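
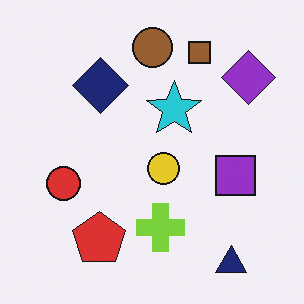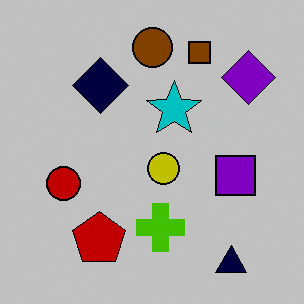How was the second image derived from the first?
The second image is the first heavily posterized to just a handful of flat colors.

Each flat color has snapped to a coarser quantized level — most visibly, the near-white background has dropped to a flat grey.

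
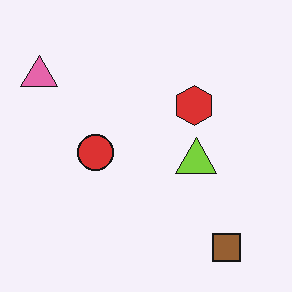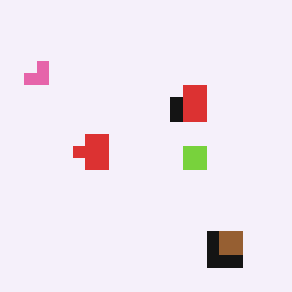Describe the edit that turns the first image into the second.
It was coarsely pixelated.

Shapes are reduced to large square blocks; fine edges and outlines are lost — a downscale-then-upscale (mosaic) effect.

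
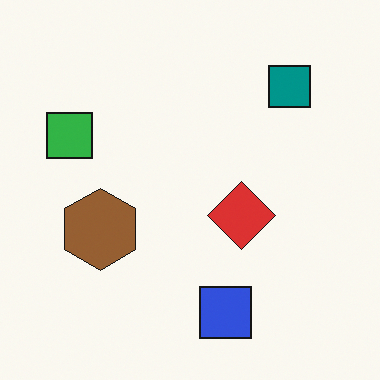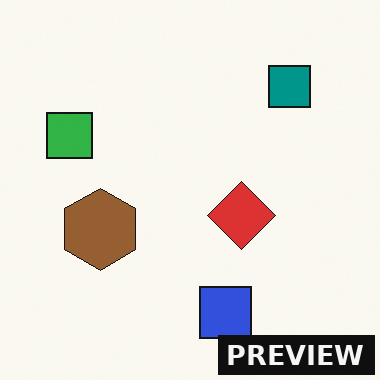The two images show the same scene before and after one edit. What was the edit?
The image was watermarked with the text "PREVIEW" in the lower-right corner.

A dark label reading "PREVIEW" appears in the lower-right corner.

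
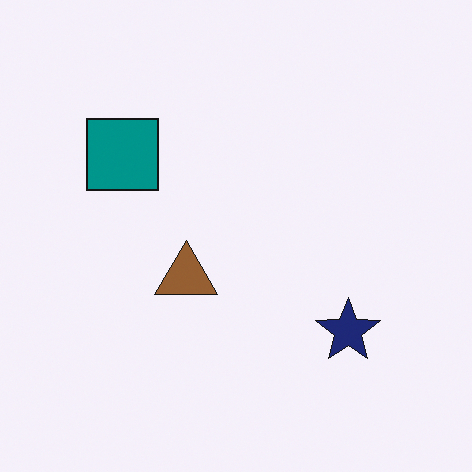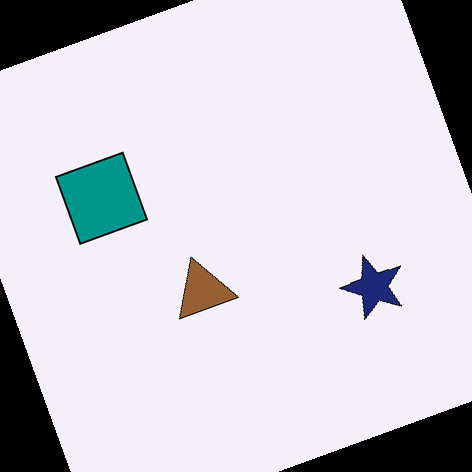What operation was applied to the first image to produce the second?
The transformation is: rotated counter-clockwise by a clearly visible amount.

Every shape is tilted by the same angle and the image corners show triangular fill wedges — a whole-image rotation by a non-right angle.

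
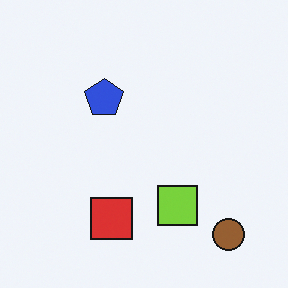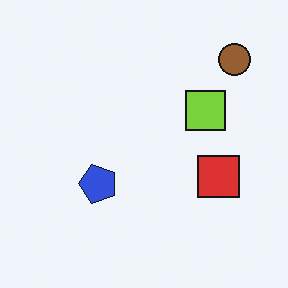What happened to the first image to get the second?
The second image is the first rotated 90° counter-clockwise.

The brown circle sits in the bottom-right of the first image and the top-right of the second — consistent with a whole-image 90° counter-clockwise rotation.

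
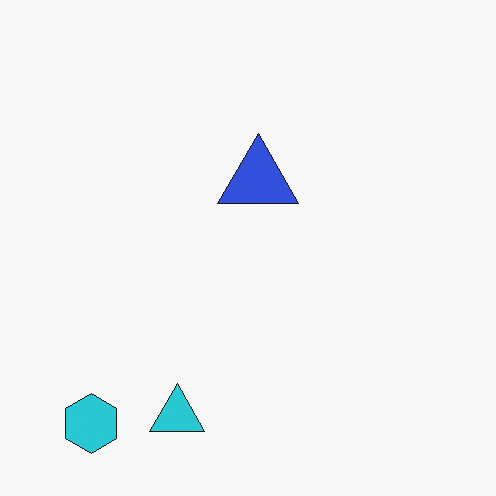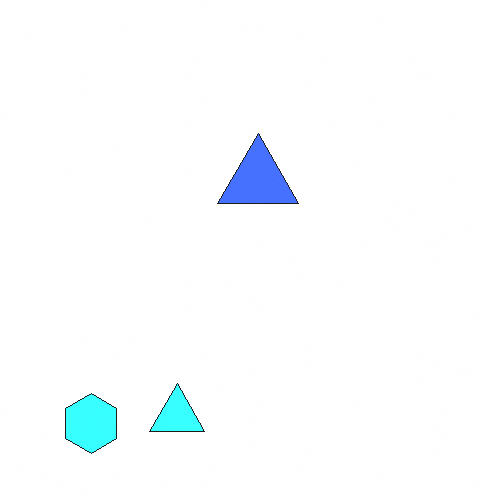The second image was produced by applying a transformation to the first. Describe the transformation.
The second image is the first brightened a lot.

Every pixel — background and shapes alike — is uniformly brightened.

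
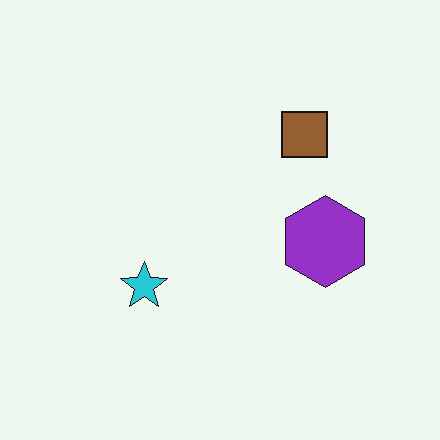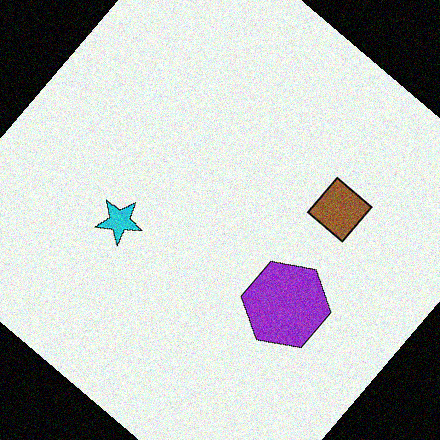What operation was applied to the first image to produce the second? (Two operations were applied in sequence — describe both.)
The second image is the first rotated clockwise by a large amount — several tens of degrees, then degraded with moderate additive noise.

Every shape is tilted by the same angle and the image corners show triangular fill wedges — a whole-image rotation by a non-right angle. Random speckle covers the whole image, including the flat background.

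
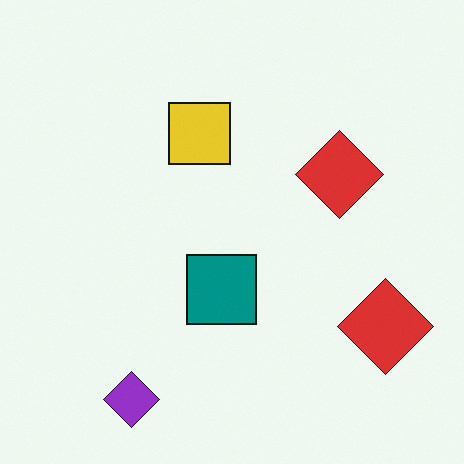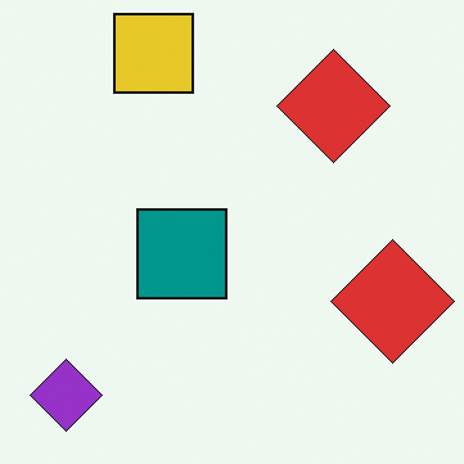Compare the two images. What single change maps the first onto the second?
The second image is the first cropped slightly and scaled back up.

The visible shapes are larger and the field of view is narrower; shapes near the original edges may be partly or wholly outside the frame — a crop-and-rescale.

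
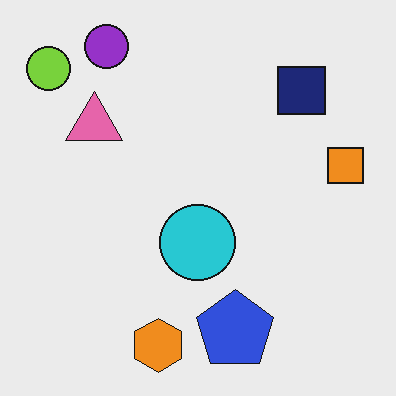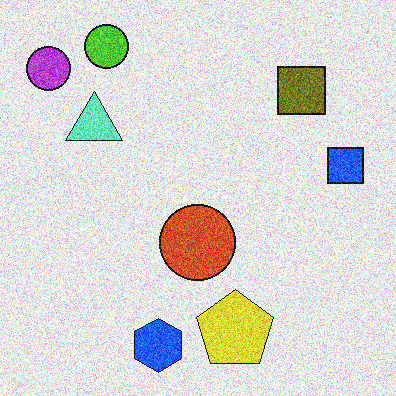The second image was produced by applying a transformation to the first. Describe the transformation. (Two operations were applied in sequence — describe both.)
It was hue-shifted by a large amount, then degraded with strong gaussian noise.

Every shape's color has rotated by the same amount around the hue wheel — a uniform hue shift. Random speckle covers the whole image, including the flat background.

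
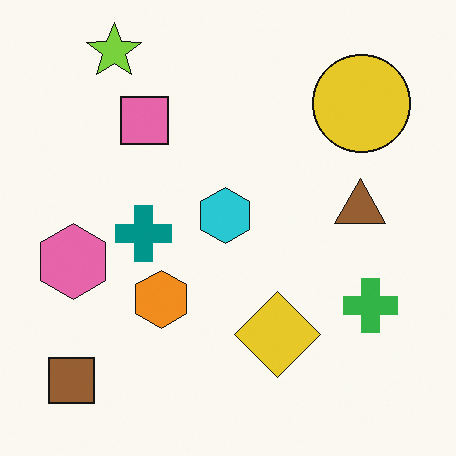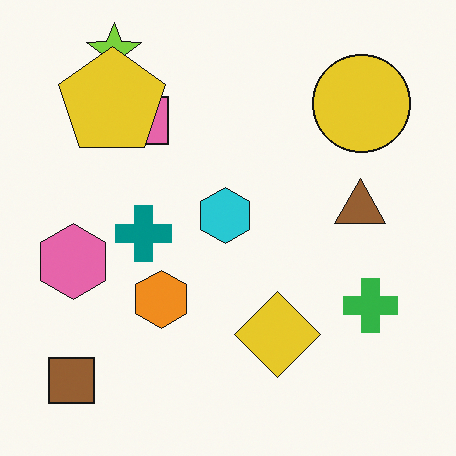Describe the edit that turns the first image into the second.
This is the original image overlaid with an additional yellow pentagon.

A yellow pentagon appears in the second image that is absent from the first.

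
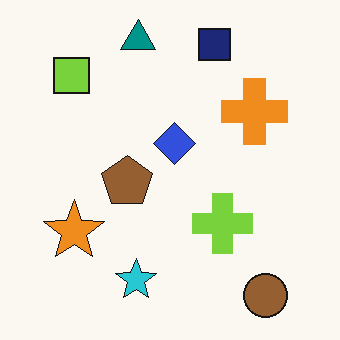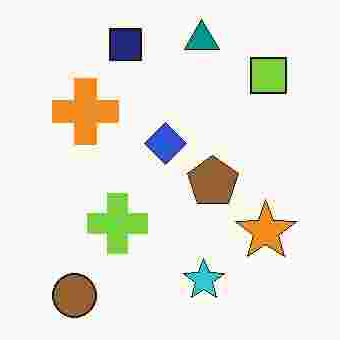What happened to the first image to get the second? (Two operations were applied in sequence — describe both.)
It was degraded with heavy JPEG compression, then flipped horizontally (left ↔ right).

Blocky 8×8 compression artifacts appear around shape edges and the flat background shows ringing — characteristic JPEG degradation. The lime square is in the top-left of the first image and the top-right of the second — shapes on opposite sides of the vertical midline have swapped in a mirror flip.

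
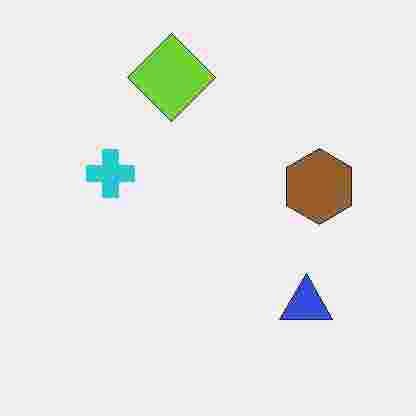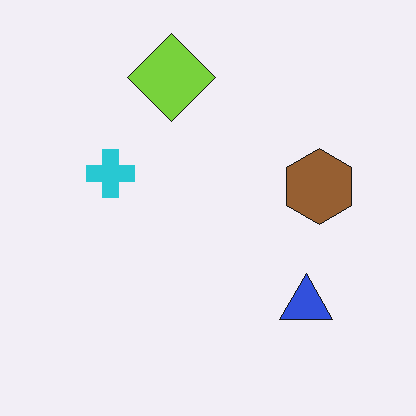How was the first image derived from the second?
It was degraded with heavy JPEG compression.

Blocky 8×8 compression artifacts appear around shape edges and the flat background shows ringing — characteristic JPEG degradation.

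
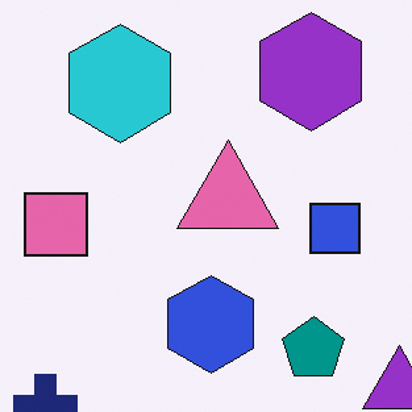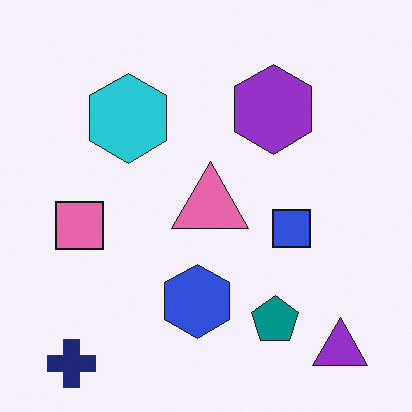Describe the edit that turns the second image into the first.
This is the original image cropped slightly and scaled back up.

The visible shapes are larger and the field of view is narrower; shapes near the original edges may be partly or wholly outside the frame — a crop-and-rescale.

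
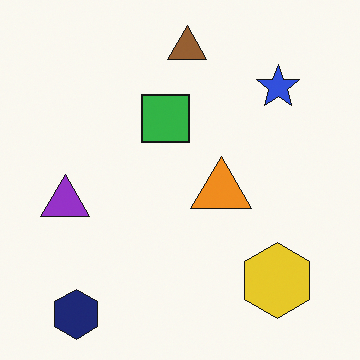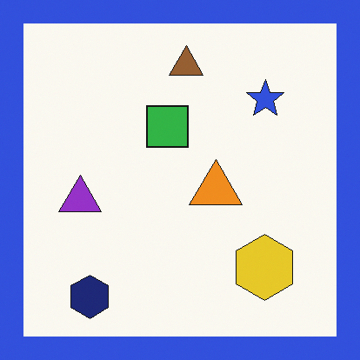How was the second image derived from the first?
It was framed with a blue border.

A solid blue frame runs around the edge of the second image, with the content slightly shrunk inside it.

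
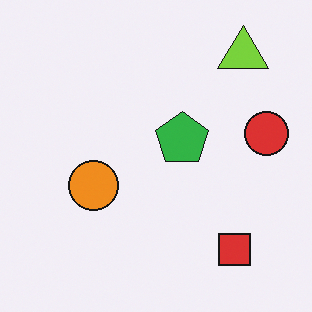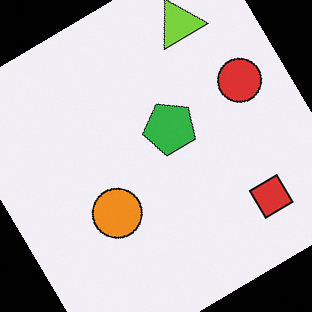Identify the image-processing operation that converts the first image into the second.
Rotated counter-clockwise by a large amount — several tens of degrees.

Every shape is tilted by the same angle and the image corners show triangular fill wedges — a whole-image rotation by a non-right angle.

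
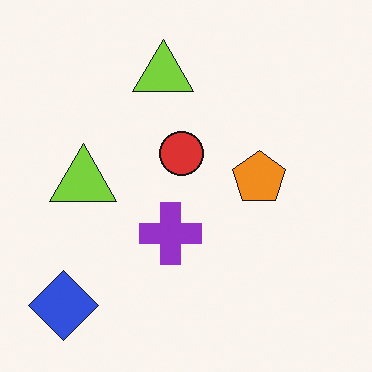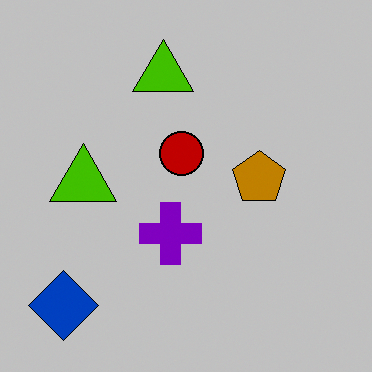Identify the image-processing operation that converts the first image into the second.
The transformation is: heavily posterized to just a handful of flat colors.

Each flat color has snapped to a coarser quantized level — most visibly, the near-white background has dropped to a flat grey.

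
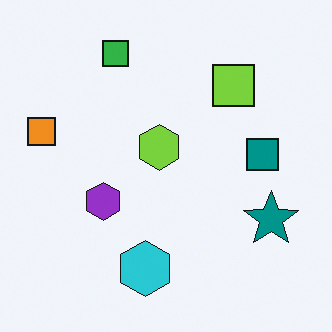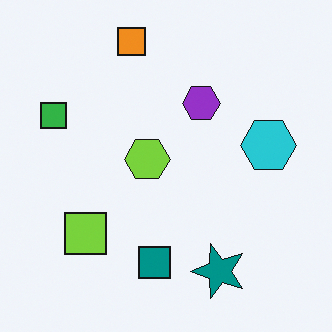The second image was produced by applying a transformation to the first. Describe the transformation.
The second image is the first transposed (reflected across the top-left ↔ bottom-right diagonal).

Shapes have swapped their row and column positions — what was in the top-right is now in the bottom-left — a diagonal reflection.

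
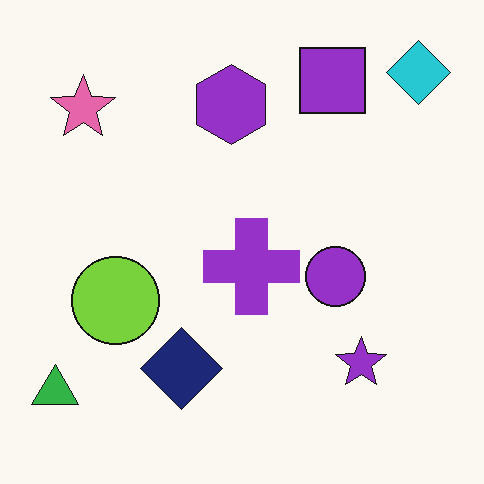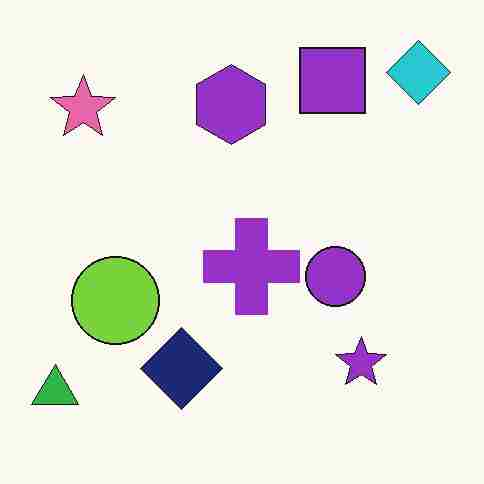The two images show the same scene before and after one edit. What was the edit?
The image was degraded with heavy JPEG compression.

Blocky 8×8 compression artifacts appear around shape edges and the flat background shows ringing — characteristic JPEG degradation.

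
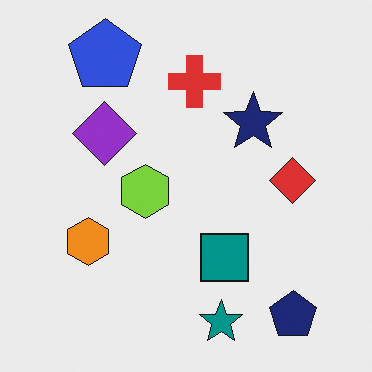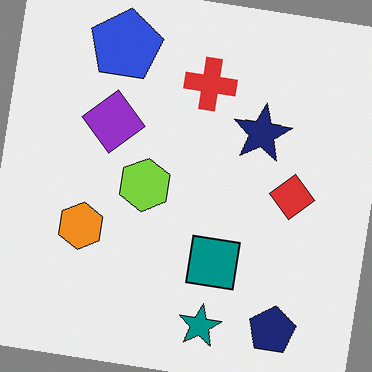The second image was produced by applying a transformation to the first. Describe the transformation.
Rotated clockwise by a few degrees.

Every shape is tilted by the same angle and the image corners show triangular fill wedges — a whole-image rotation by a non-right angle.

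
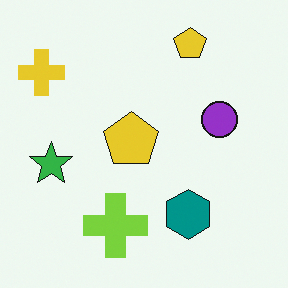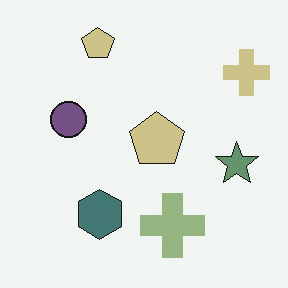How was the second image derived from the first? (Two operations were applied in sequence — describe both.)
It was flipped horizontally (left ↔ right), then heavily desaturated.

The yellow cross is in the top-left of the first image and the top-right of the second — shapes on opposite sides of the vertical midline have swapped in a mirror flip. All colors are more muted and greyish — a global saturation change.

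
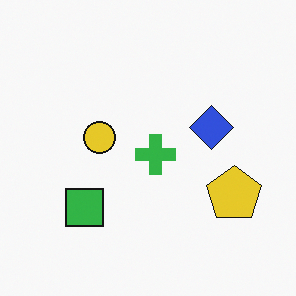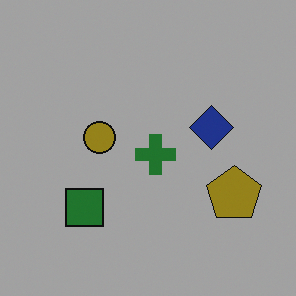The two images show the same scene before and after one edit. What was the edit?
It was substantially darkened.

Every pixel — background and shapes alike — is uniformly darkened.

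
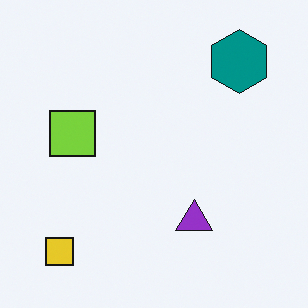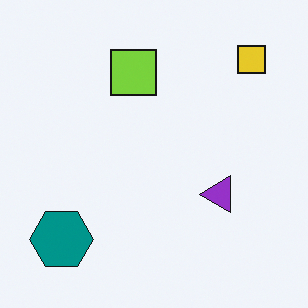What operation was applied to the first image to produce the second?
The image was transposed (reflected across the top-left ↔ bottom-right diagonal).

Shapes have swapped their row and column positions — what was in the top-right is now in the bottom-left — a diagonal reflection.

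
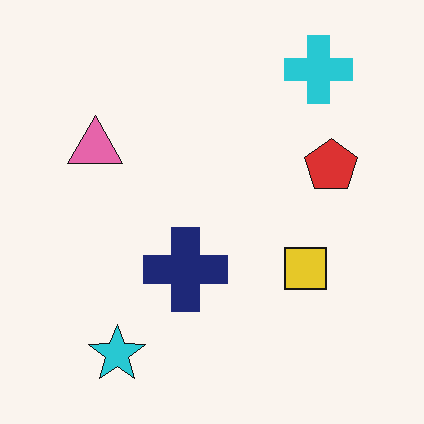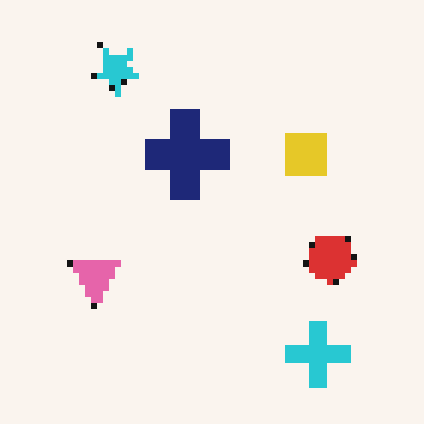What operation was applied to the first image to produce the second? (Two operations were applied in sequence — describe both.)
Pixelated into visible square blocks, then flipped vertically (top ↔ bottom).

Shapes are reduced to large square blocks; fine edges and outlines are lost — a downscale-then-upscale (mosaic) effect. The cyan cross is in the top-right of the first image and the bottom-right of the second — shapes on opposite sides of the horizontal midline have swapped in a mirror flip.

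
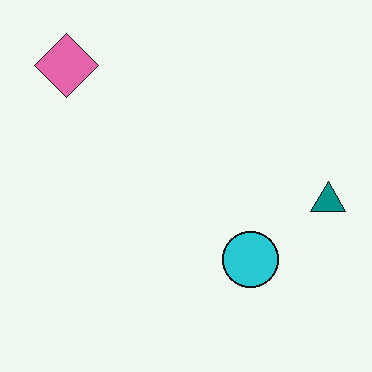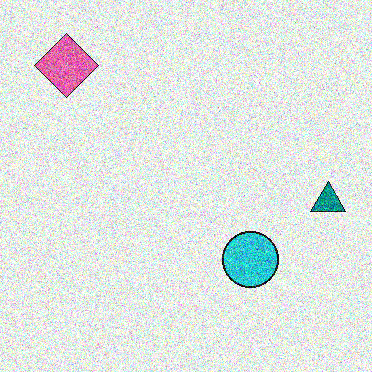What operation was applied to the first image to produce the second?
Degraded with strong gaussian noise.

Random speckle covers the whole image, including the flat background.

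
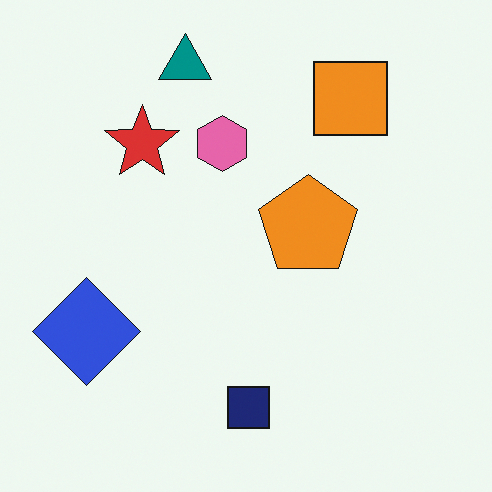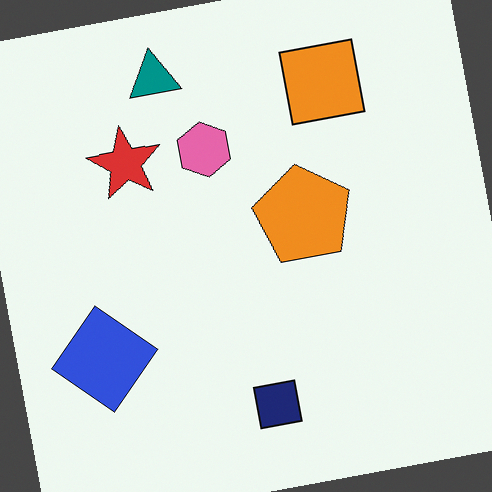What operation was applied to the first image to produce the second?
It was rotated counter-clockwise by a small amount.

Every shape is tilted by the same angle and the image corners show triangular fill wedges — a whole-image rotation by a non-right angle.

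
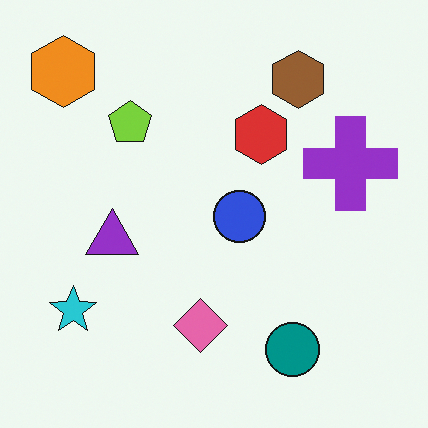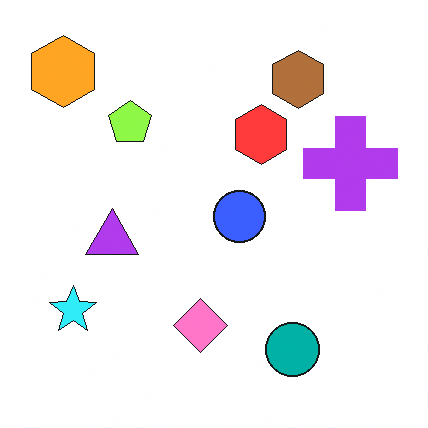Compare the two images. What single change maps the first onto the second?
The image was brightened a little.

Every pixel — background and shapes alike — is uniformly brightened.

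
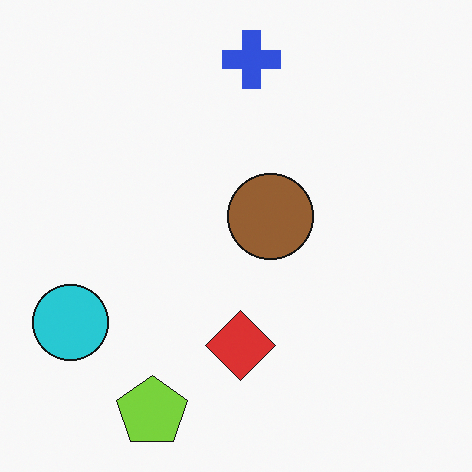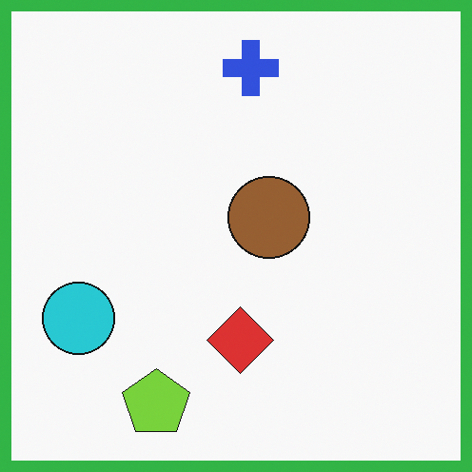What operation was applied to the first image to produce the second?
The image was framed with a green border.

A solid green frame runs around the edge of the second image, with the content slightly shrunk inside it.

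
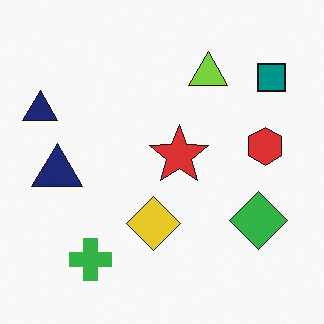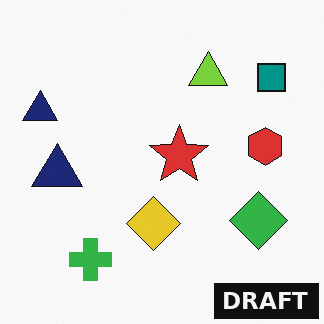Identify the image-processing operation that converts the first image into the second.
It was watermarked with the text "DRAFT" in the lower-right corner.

A dark label reading "DRAFT" appears in the lower-right corner.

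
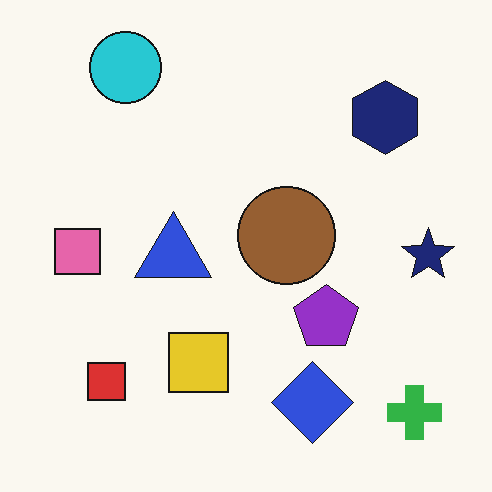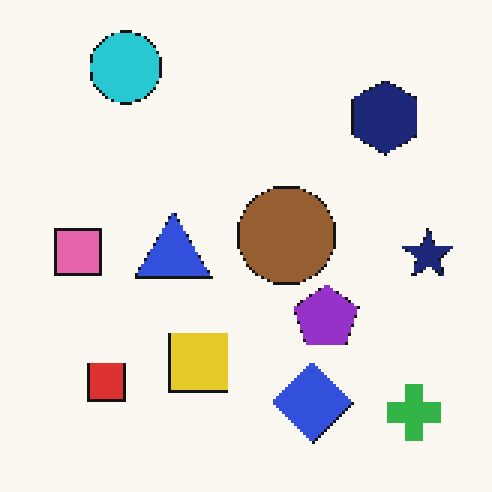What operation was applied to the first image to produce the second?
Mildly pixelated.

Shapes are reduced to large square blocks; fine edges and outlines are lost — a downscale-then-upscale (mosaic) effect.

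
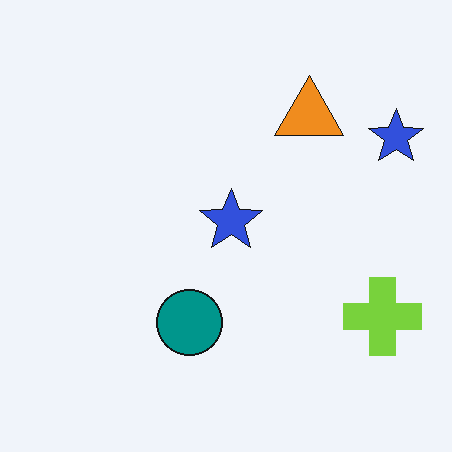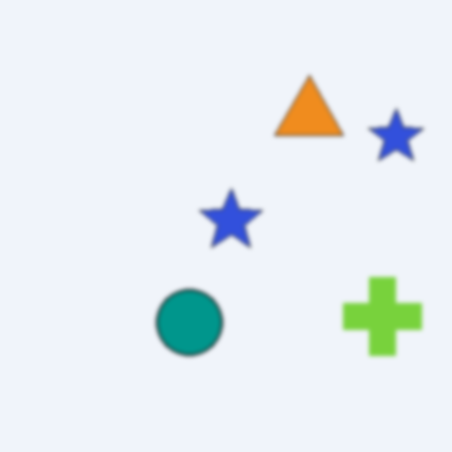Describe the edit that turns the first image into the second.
This is the original image given a subtle gaussian blur.

Shape edges and outlines are uniformly softened across the whole image.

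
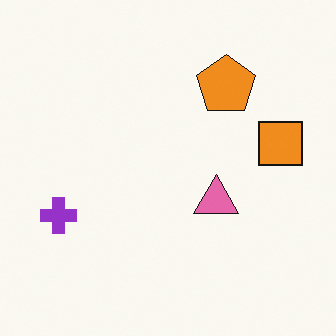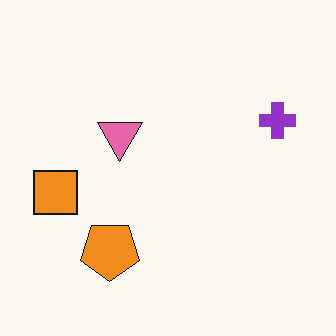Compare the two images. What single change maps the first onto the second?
Rotated 180°.

The purple cross sits in the left of the first image and the right of the second — consistent with a whole-image 180° rotation.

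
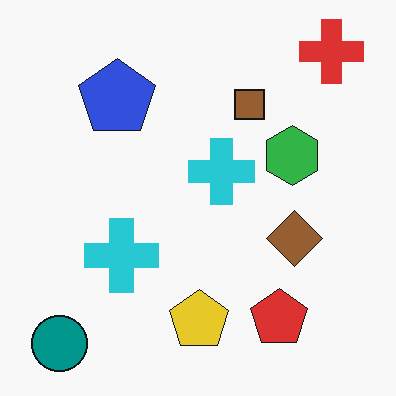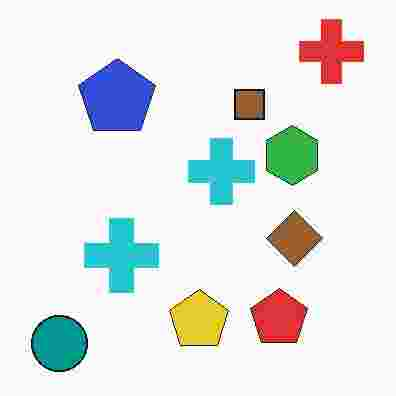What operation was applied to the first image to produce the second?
The second image is the first degraded with heavy JPEG compression.

Blocky 8×8 compression artifacts appear around shape edges and the flat background shows ringing — characteristic JPEG degradation.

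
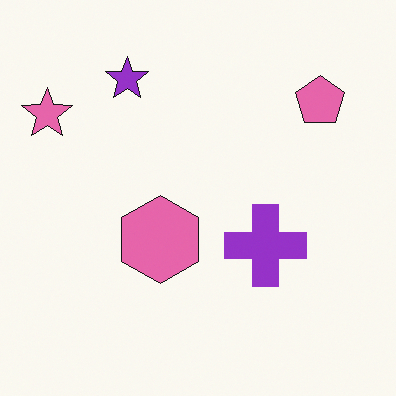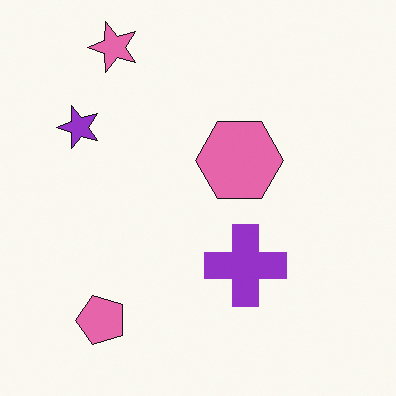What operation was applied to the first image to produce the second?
This is the original image transposed (reflected across the top-left ↔ bottom-right diagonal).

Shapes have swapped their row and column positions — what was in the top-right is now in the bottom-left — a diagonal reflection.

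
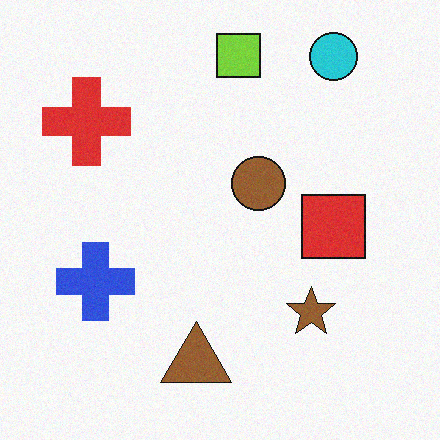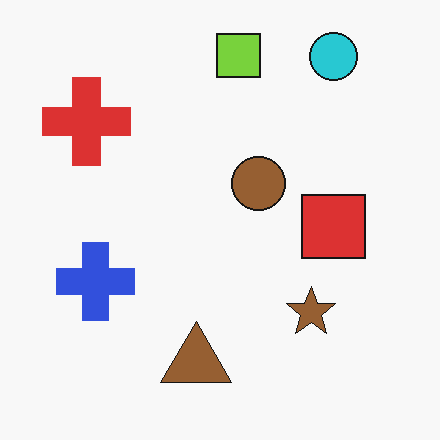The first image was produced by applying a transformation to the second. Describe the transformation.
This is the original image degraded with subtle gaussian noise.

Random speckle covers the whole image, including the flat background.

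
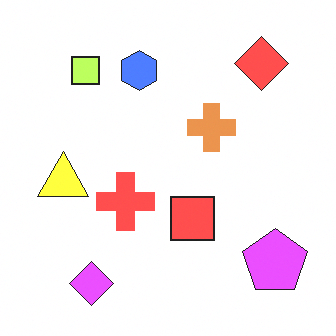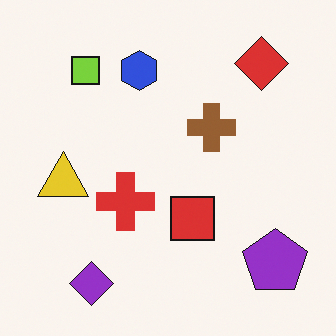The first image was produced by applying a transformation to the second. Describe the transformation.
It was substantially brightened.

Every pixel — background and shapes alike — is uniformly brightened.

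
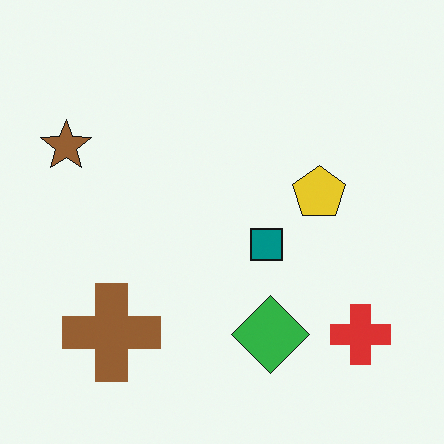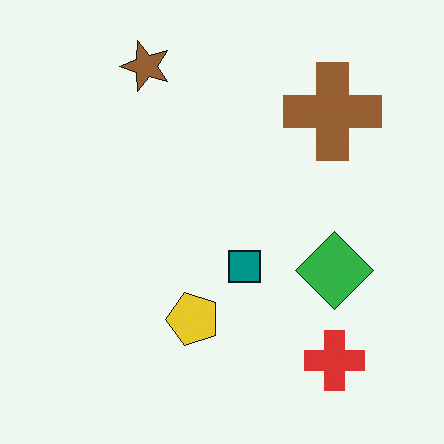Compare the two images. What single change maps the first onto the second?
The transformation is: transposed (reflected across the top-left ↔ bottom-right diagonal).

Shapes have swapped their row and column positions — what was in the top-right is now in the bottom-left — a diagonal reflection.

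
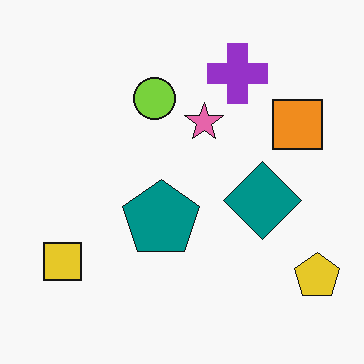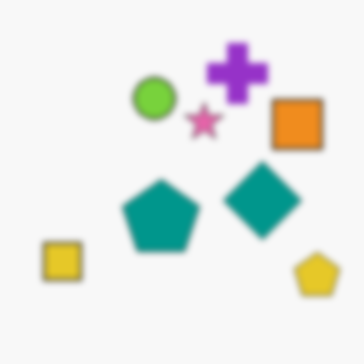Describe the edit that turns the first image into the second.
This is the original image noticeably gaussian-blurred.

Shape edges and outlines are uniformly softened across the whole image.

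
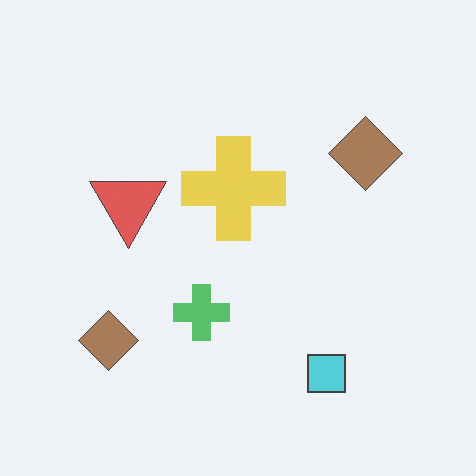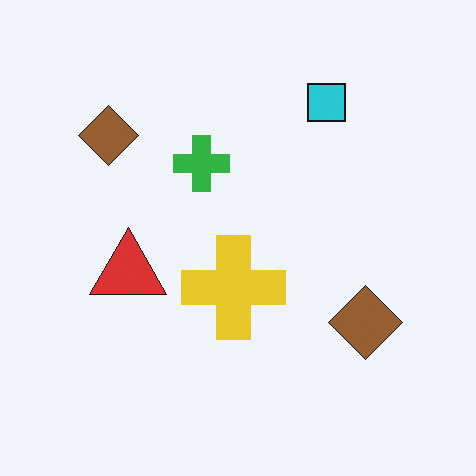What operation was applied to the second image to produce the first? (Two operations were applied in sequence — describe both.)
The transformation is: flipped vertically (top ↔ bottom), then given slightly reduced contrast.

The cyan square is in the top-right of the second image and the bottom-right of the first — shapes on opposite sides of the horizontal midline have swapped in a mirror flip. Tones are pushed toward mid-grey across the whole image — a global contrast change.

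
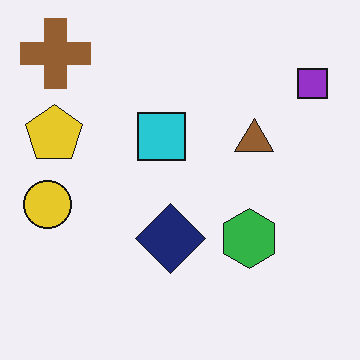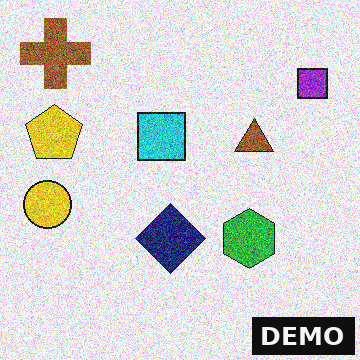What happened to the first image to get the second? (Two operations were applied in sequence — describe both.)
Degraded with strong gaussian noise, then watermarked with the text "DEMO" in the lower-right corner.

Random speckle covers the whole image, including the flat background. A dark label reading "DEMO" appears in the lower-right corner.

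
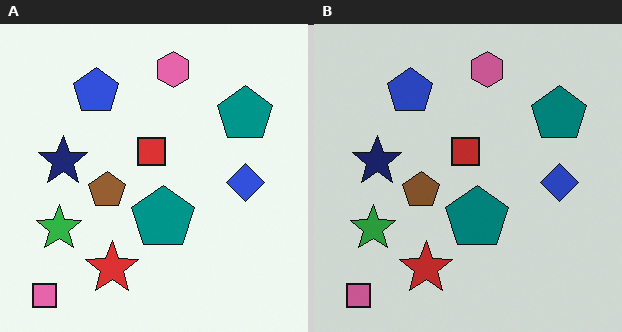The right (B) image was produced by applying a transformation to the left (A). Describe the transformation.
The right (B) image is the left (A) darkened a little.

Every pixel — background and shapes alike — is uniformly darkened.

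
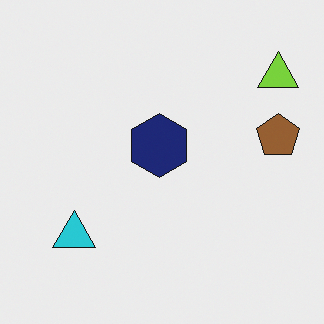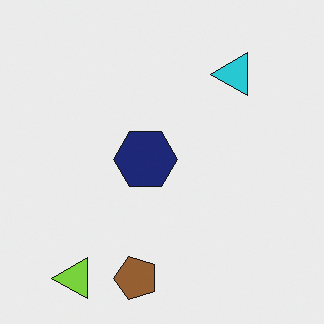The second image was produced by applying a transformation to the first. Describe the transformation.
The transformation is: transposed (reflected across the top-left ↔ bottom-right diagonal).

Shapes have swapped their row and column positions — what was in the top-right is now in the bottom-left — a diagonal reflection.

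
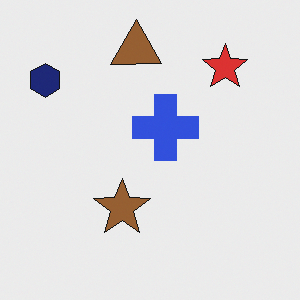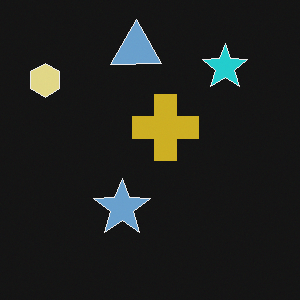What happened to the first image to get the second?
Color-inverted (negative).

The light background has become dark and every shape's color is its complement — a photographic negative.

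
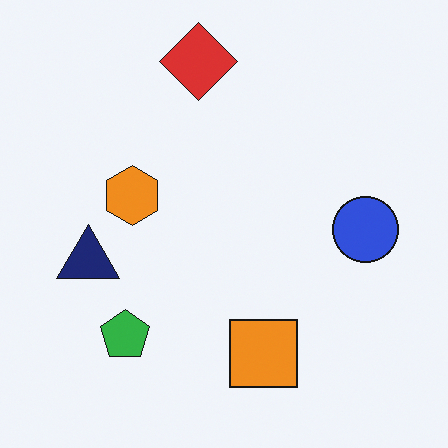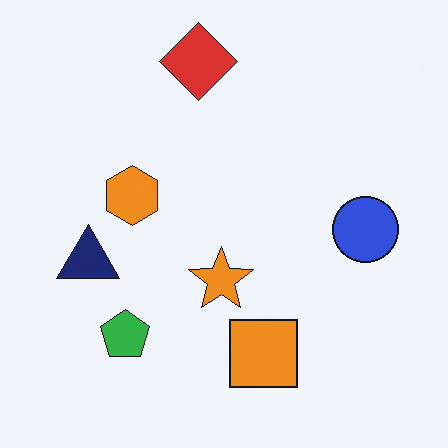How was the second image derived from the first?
The image was overlaid with an additional orange star.

An orange star appears in the second image that is absent from the first.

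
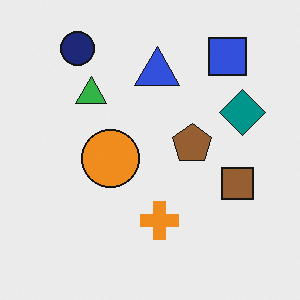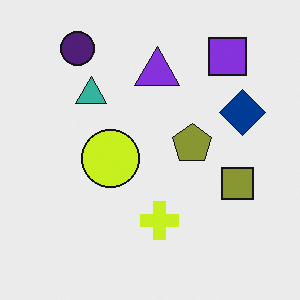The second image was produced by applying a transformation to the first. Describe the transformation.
The transformation is: hue-shifted slightly.

Every shape's color has rotated by the same amount around the hue wheel — a uniform hue shift.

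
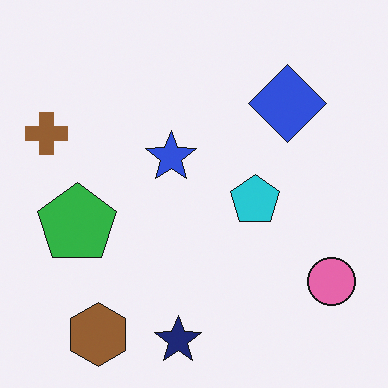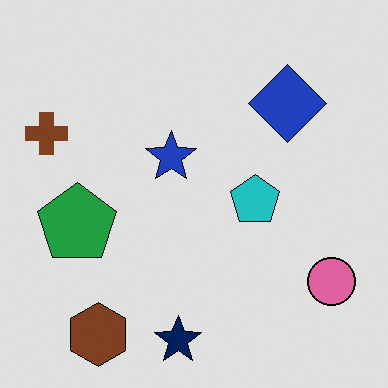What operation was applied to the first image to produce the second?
The image was moderately posterized.

Each flat color has snapped to a coarser quantized level — most visibly, the near-white background has dropped to a flat grey.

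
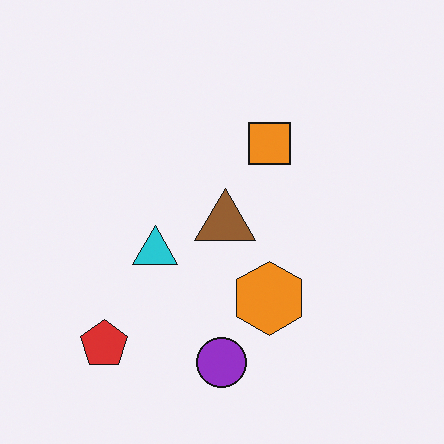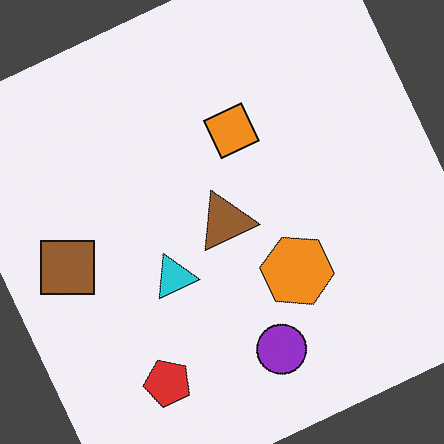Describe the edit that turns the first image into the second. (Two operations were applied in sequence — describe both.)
The second image is the first rotated counter-clockwise by a moderate amount, then overlaid with an additional brown square.

Every shape is tilted by the same angle and the image corners show triangular fill wedges — a whole-image rotation by a non-right angle. A brown square appears in the second image that is absent from the first.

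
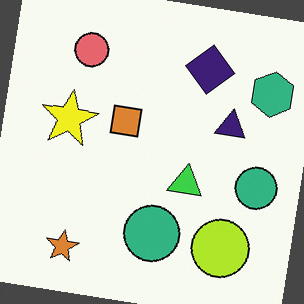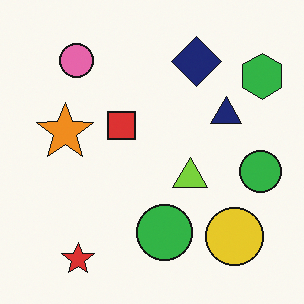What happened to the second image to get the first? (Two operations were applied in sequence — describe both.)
The transformation is: rotated clockwise by a small amount, then hue-shifted by a small amount.

Every shape is tilted by the same angle and the image corners show triangular fill wedges — a whole-image rotation by a non-right angle. Every shape's color has rotated by the same amount around the hue wheel — a uniform hue shift.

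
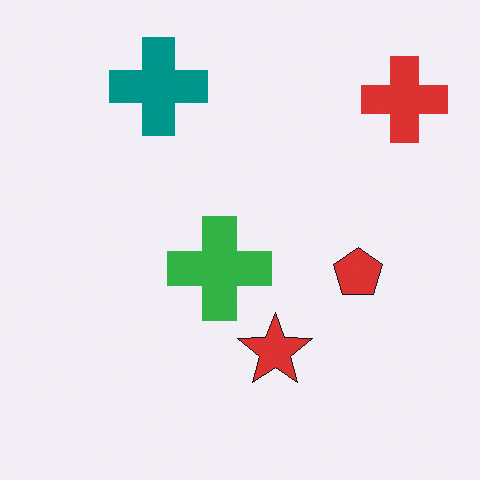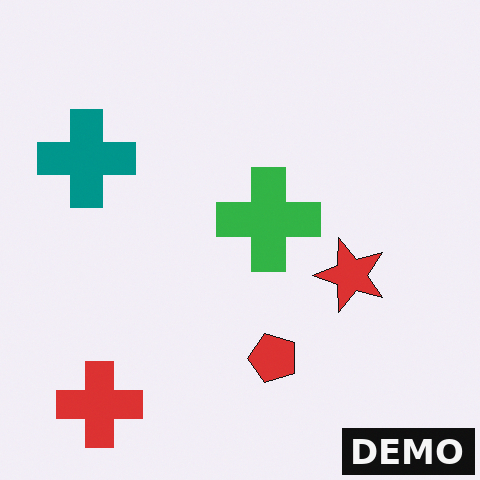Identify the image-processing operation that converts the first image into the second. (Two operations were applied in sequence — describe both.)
The image was transposed (reflected across the top-left ↔ bottom-right diagonal), then watermarked with the text "DEMO" in the lower-right corner.

Shapes have swapped their row and column positions — what was in the top-right is now in the bottom-left — a diagonal reflection. A dark label reading "DEMO" appears in the lower-right corner.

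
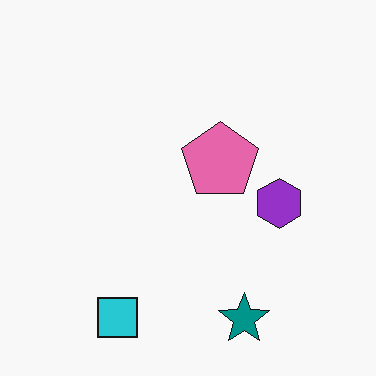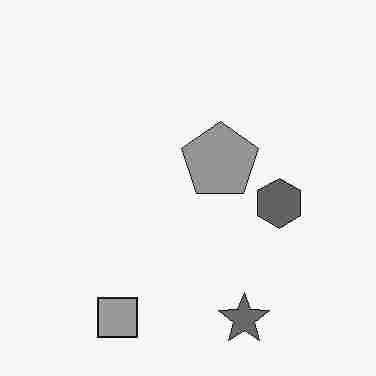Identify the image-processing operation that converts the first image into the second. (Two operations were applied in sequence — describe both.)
The image was converted to grayscale, then degraded with heavy JPEG compression.

All color is removed — every shape is now a shade of grey. Blocky 8×8 compression artifacts appear around shape edges and the flat background shows ringing — characteristic JPEG degradation.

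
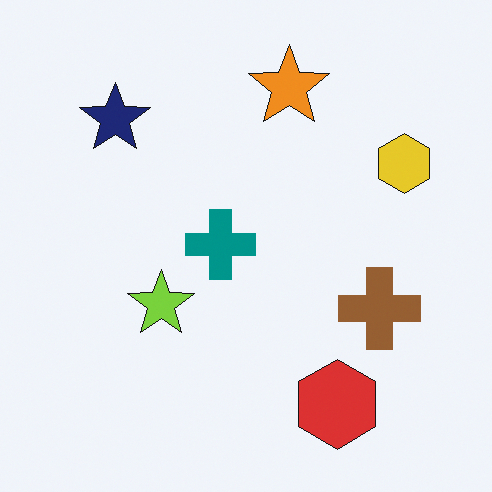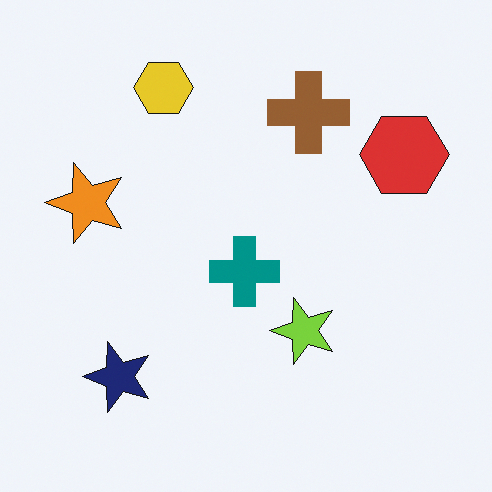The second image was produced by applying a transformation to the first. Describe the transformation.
Rotated 90° counter-clockwise.

The navy star sits in the top-left of the first image and the bottom-left of the second — consistent with a whole-image 90° counter-clockwise rotation.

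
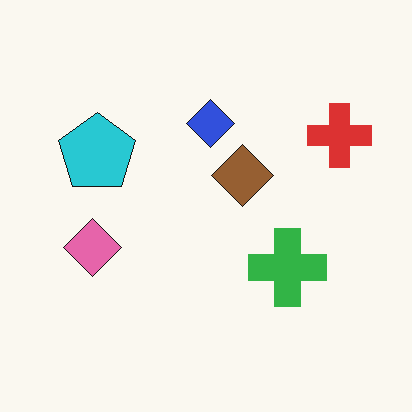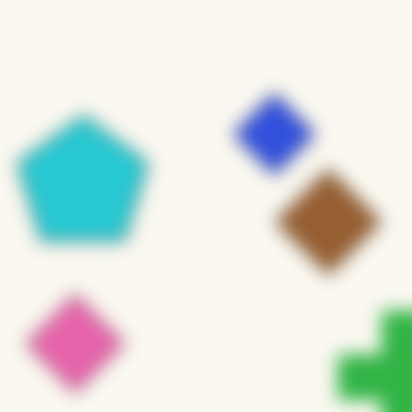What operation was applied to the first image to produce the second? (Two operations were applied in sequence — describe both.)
Heavily blurred, then cropped to a noticeably smaller region and rescaled.

Shape edges and outlines are uniformly softened across the whole image. The visible shapes are larger and the field of view is narrower; shapes near the original edges may be partly or wholly outside the frame — a crop-and-rescale.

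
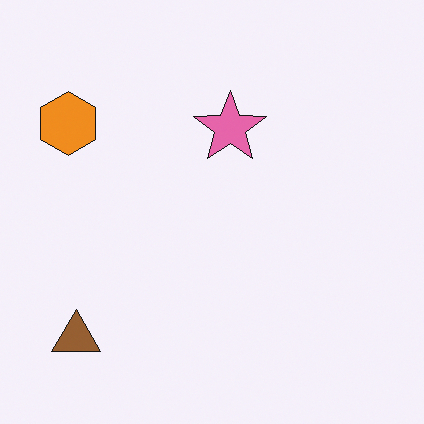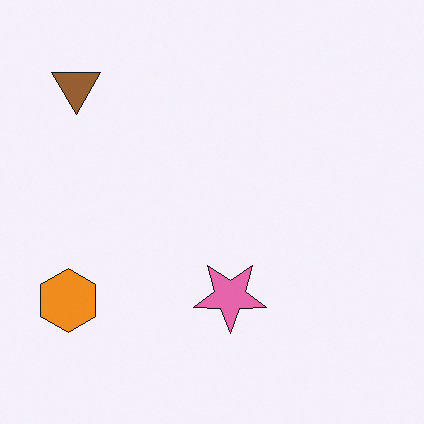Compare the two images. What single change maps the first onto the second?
The transformation is: flipped vertically (top ↔ bottom).

The brown triangle is in the bottom-left of the first image and the top-left of the second — shapes on opposite sides of the horizontal midline have swapped in a mirror flip.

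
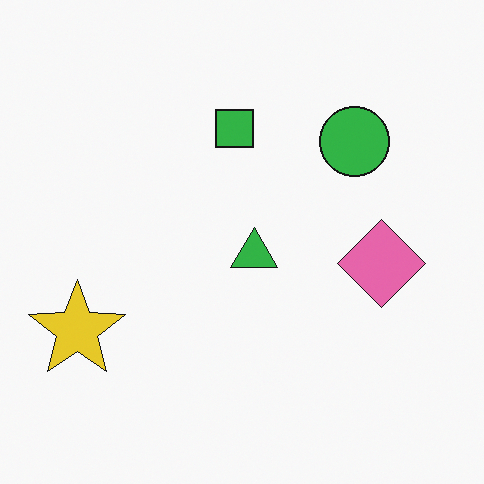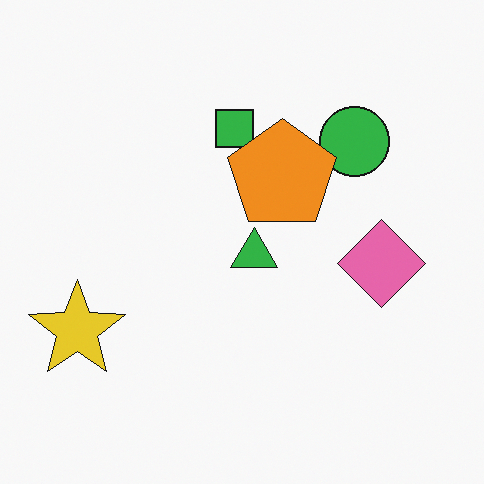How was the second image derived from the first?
Overlaid with an additional orange pentagon.

An orange pentagon appears in the second image that is absent from the first.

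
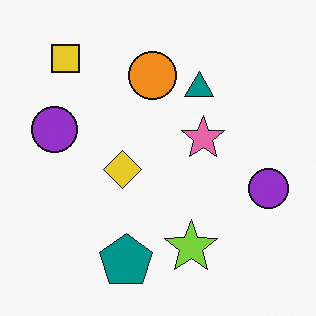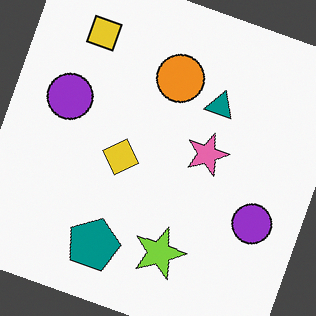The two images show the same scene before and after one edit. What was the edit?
It was rotated clockwise by a moderate amount.

Every shape is tilted by the same angle and the image corners show triangular fill wedges — a whole-image rotation by a non-right angle.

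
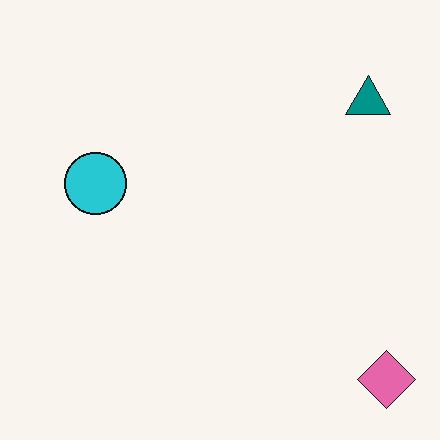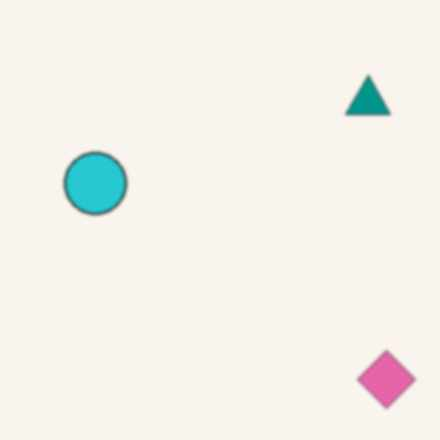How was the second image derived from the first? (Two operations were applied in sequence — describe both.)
The second image is the first lightly blurred, then given moderate JPEG compression.

Shape edges and outlines are uniformly softened across the whole image. Blocky 8×8 compression artifacts appear around shape edges and the flat background shows ringing — characteristic JPEG degradation.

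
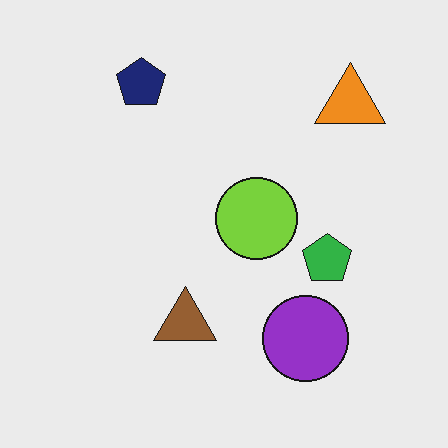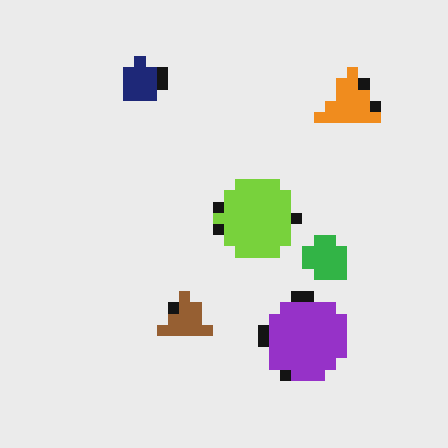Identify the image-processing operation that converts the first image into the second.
The second image is the first coarsely pixelated.

Shapes are reduced to large square blocks; fine edges and outlines are lost — a downscale-then-upscale (mosaic) effect.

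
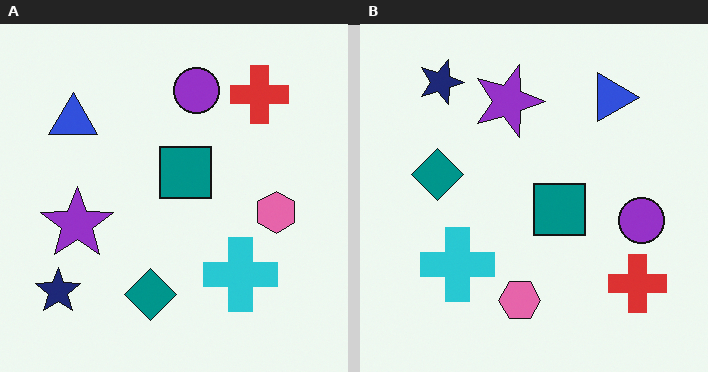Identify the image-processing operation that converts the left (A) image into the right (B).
This is the original image rotated 90° clockwise.

The navy star sits in the bottom-left of the left (A) image and the top-left of the right (B) — consistent with a whole-image 90° clockwise rotation.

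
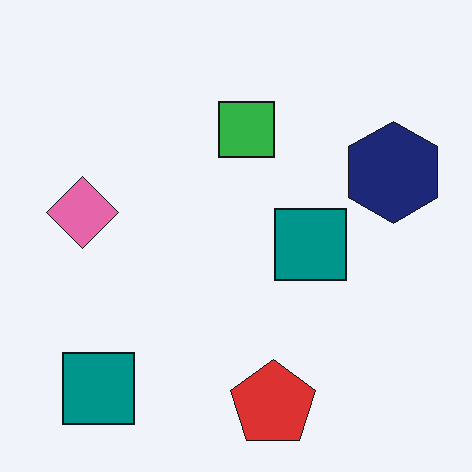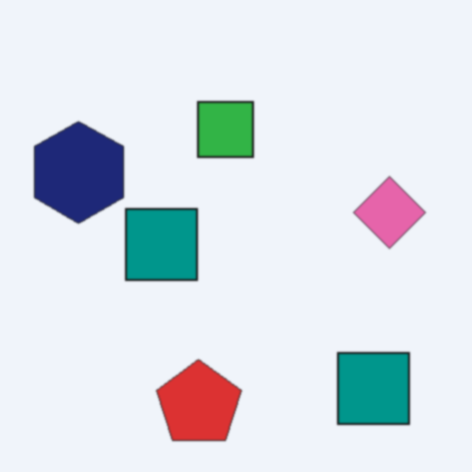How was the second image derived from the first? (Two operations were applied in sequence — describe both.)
It was lightly blurred, then flipped horizontally (left ↔ right).

Shape edges and outlines are uniformly softened across the whole image. The navy hexagon is in the right of the first image and the left of the second — shapes on opposite sides of the vertical midline have swapped in a mirror flip.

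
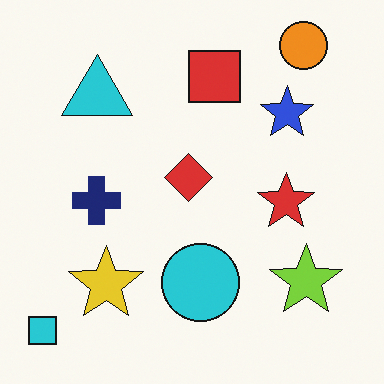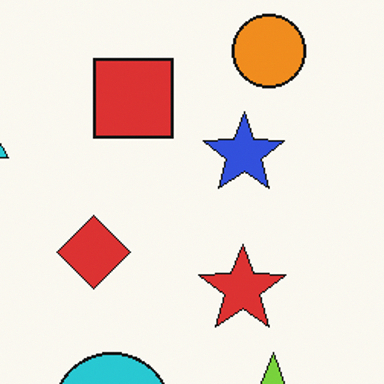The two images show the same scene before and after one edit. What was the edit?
The transformation is: cropped to a modestly smaller region and rescaled.

The visible shapes are larger and the field of view is narrower; shapes near the original edges may be partly or wholly outside the frame — a crop-and-rescale.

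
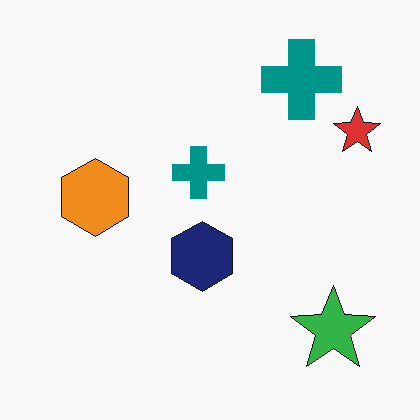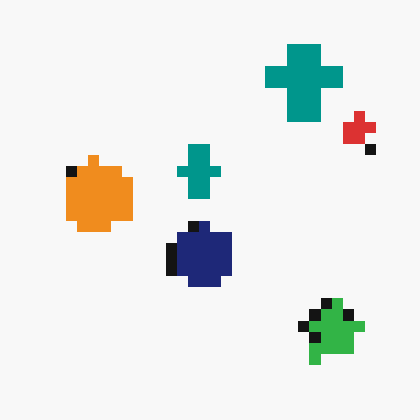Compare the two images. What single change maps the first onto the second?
The second image is the first heavily pixelated into large blocks.

Shapes are reduced to large square blocks; fine edges and outlines are lost — a downscale-then-upscale (mosaic) effect.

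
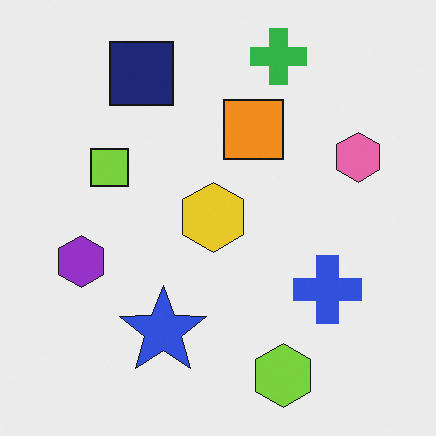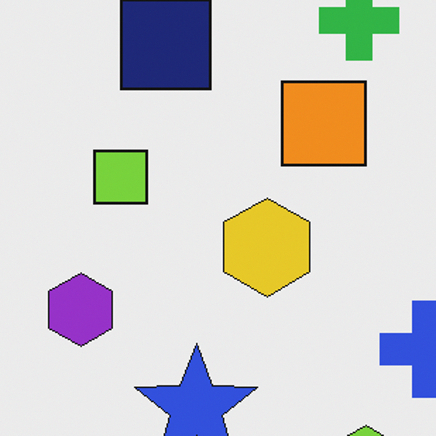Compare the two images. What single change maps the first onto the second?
It was cropped slightly and scaled back up.

The visible shapes are larger and the field of view is narrower; shapes near the original edges may be partly or wholly outside the frame — a crop-and-rescale.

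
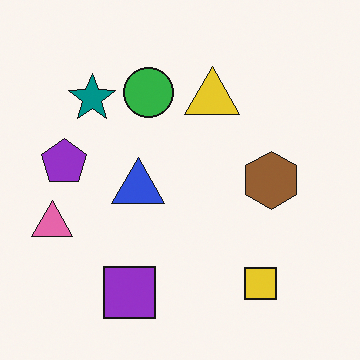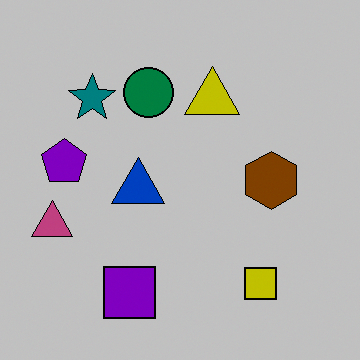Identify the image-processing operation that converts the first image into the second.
This is the original image heavily posterized to just a handful of flat colors.

Each flat color has snapped to a coarser quantized level — most visibly, the near-white background has dropped to a flat grey.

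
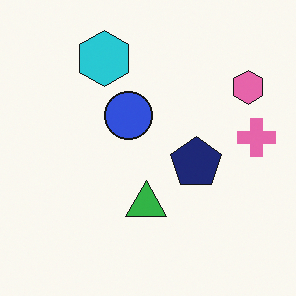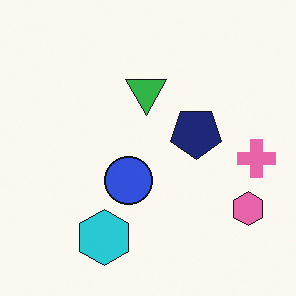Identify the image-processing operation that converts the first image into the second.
It was flipped vertically (top ↔ bottom).

The cyan hexagon is in the top of the first image and the bottom of the second — shapes on opposite sides of the horizontal midline have swapped in a mirror flip.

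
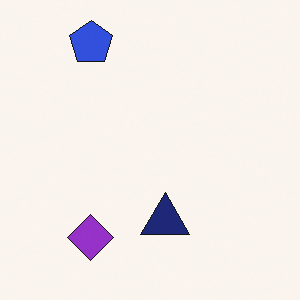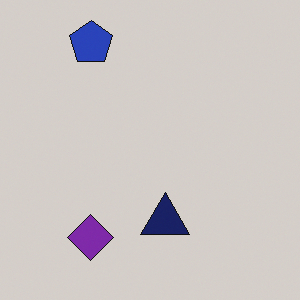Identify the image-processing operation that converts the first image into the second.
The image was slightly darkened.

Every pixel — background and shapes alike — is uniformly darkened.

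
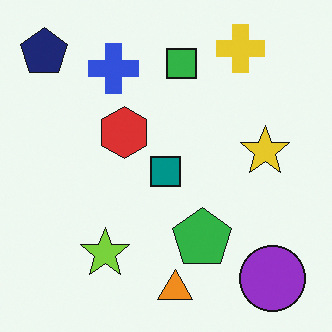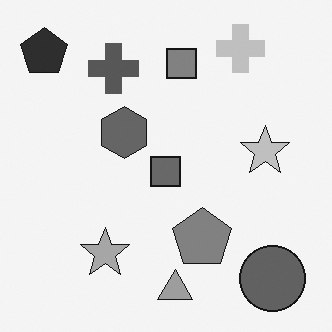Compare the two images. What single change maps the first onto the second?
The image was converted to grayscale.

All color is removed — every shape is now a shade of grey.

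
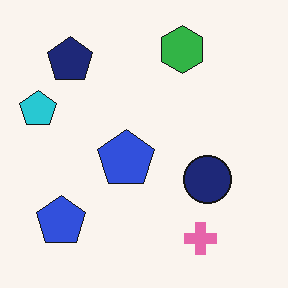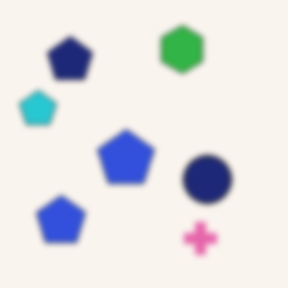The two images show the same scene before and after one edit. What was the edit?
Moderately blurred.

Shape edges and outlines are uniformly softened across the whole image.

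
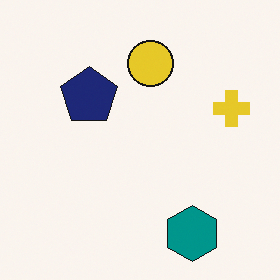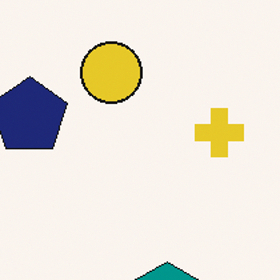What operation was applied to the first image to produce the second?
The second image is the first cropped to a modestly smaller region and rescaled.

The visible shapes are larger and the field of view is narrower; shapes near the original edges may be partly or wholly outside the frame — a crop-and-rescale.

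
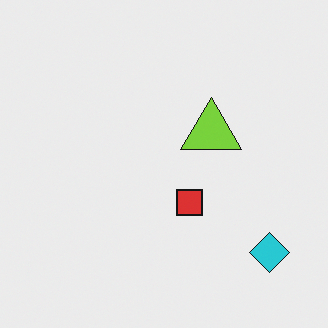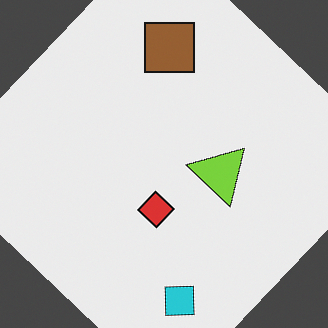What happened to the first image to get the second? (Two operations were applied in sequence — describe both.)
Rotated clockwise by a large amount — several tens of degrees, then overlaid with an additional brown square.

Every shape is tilted by the same angle and the image corners show triangular fill wedges — a whole-image rotation by a non-right angle. A brown square appears in the second image that is absent from the first.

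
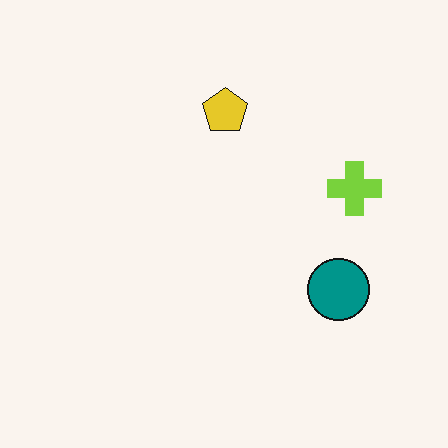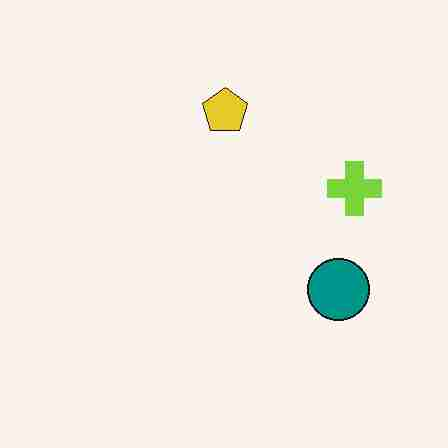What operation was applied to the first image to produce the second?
The transformation is: degraded with heavy JPEG compression.

Blocky 8×8 compression artifacts appear around shape edges and the flat background shows ringing — characteristic JPEG degradation.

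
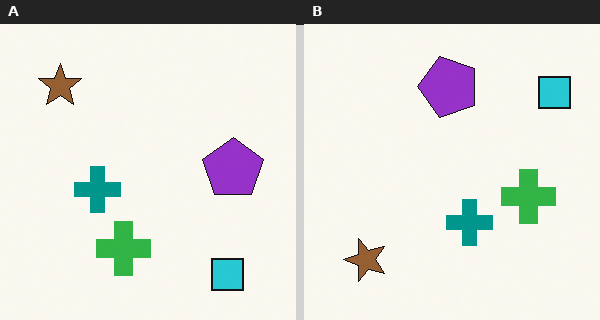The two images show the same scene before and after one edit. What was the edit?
The transformation is: rotated 90° counter-clockwise.

The cyan square sits in the bottom-right of the left (A) image and the top-right of the right (B) — consistent with a whole-image 90° counter-clockwise rotation.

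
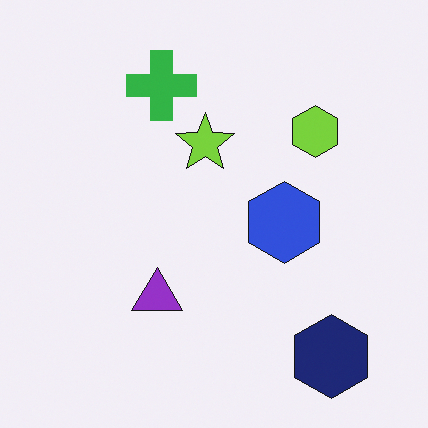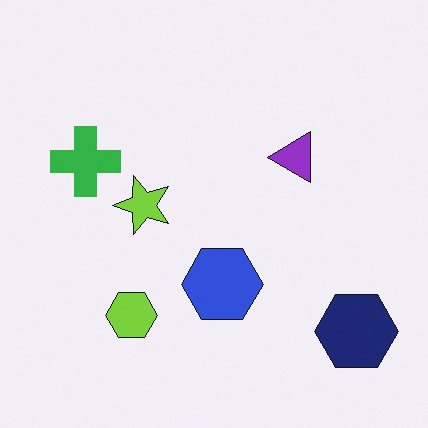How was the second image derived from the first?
The image was transposed (reflected across the top-left ↔ bottom-right diagonal).

Shapes have swapped their row and column positions — what was in the top-right is now in the bottom-left — a diagonal reflection.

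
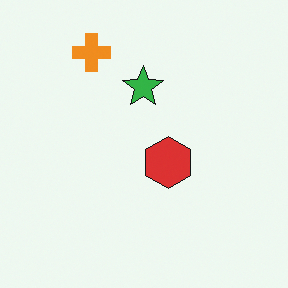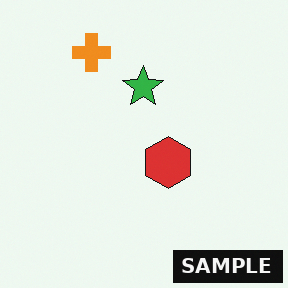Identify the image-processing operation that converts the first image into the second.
The transformation is: watermarked with the text "SAMPLE" in the lower-right corner.

A dark label reading "SAMPLE" appears in the lower-right corner.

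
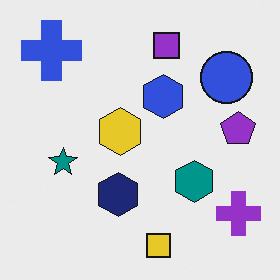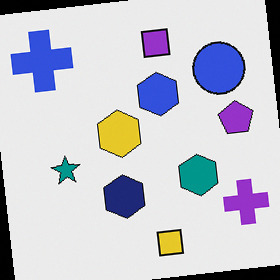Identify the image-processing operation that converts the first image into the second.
This is the original image rotated counter-clockwise by a small amount.

Every shape is tilted by the same angle and the image corners show triangular fill wedges — a whole-image rotation by a non-right angle.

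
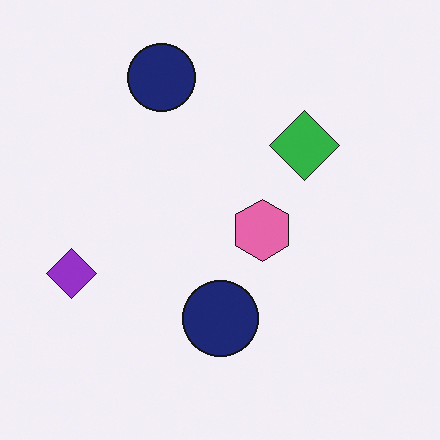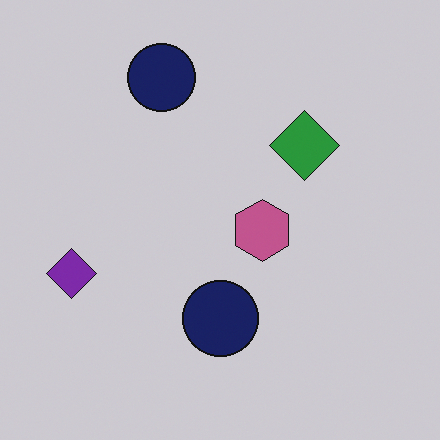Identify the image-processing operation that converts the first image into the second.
This is the original image slightly darkened.

Every pixel — background and shapes alike — is uniformly darkened.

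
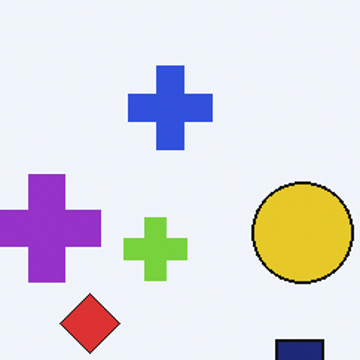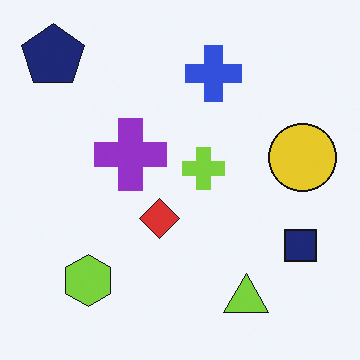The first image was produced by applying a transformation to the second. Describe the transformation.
This is the original image cropped slightly and scaled back up.

The visible shapes are larger and the field of view is narrower; shapes near the original edges may be partly or wholly outside the frame — a crop-and-rescale.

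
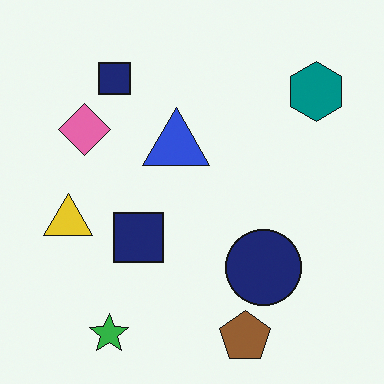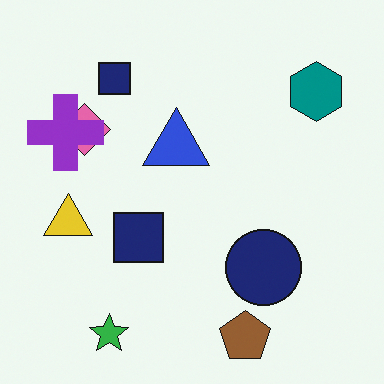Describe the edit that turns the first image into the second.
The second image is the first overlaid with an additional purple cross.

A purple cross appears in the second image that is absent from the first.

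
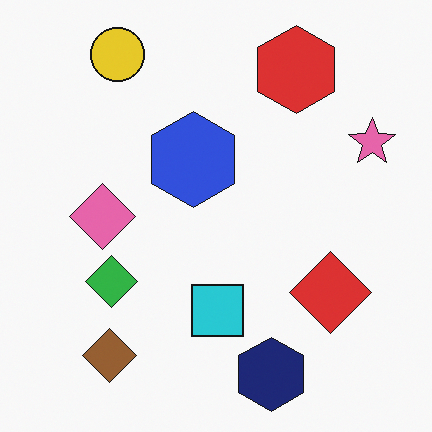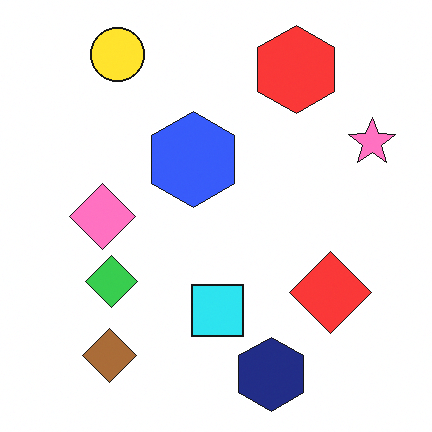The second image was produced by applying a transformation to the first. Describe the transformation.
The second image is the first slightly brightened.

Every pixel — background and shapes alike — is uniformly brightened.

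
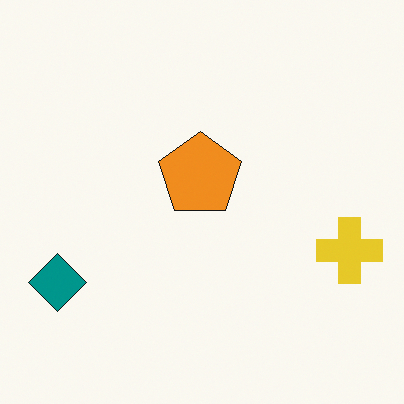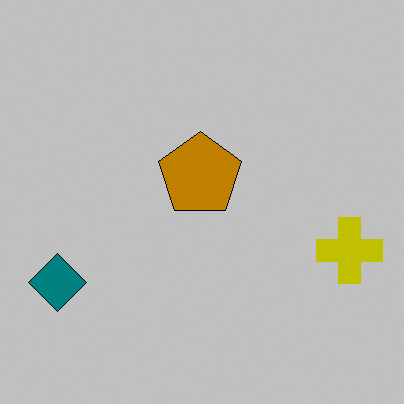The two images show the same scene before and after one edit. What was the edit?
This is the original image aggressively posterized.

Each flat color has snapped to a coarser quantized level — most visibly, the near-white background has dropped to a flat grey.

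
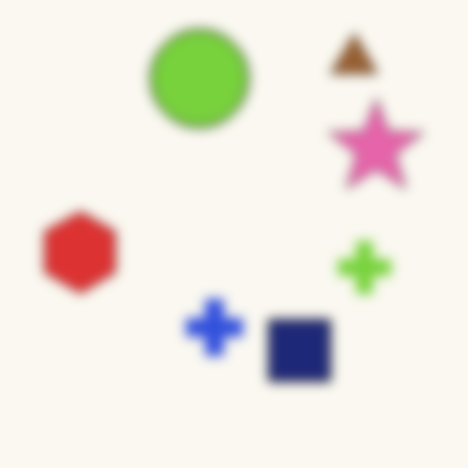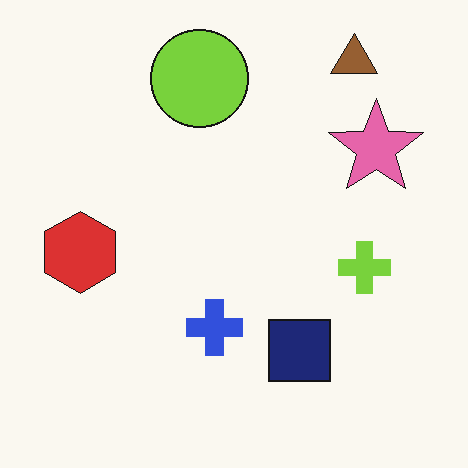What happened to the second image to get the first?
The transformation is: strongly gaussian-blurred.

Shape edges and outlines are uniformly softened across the whole image.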